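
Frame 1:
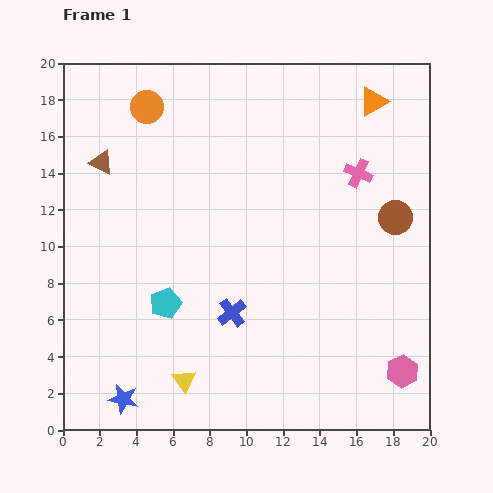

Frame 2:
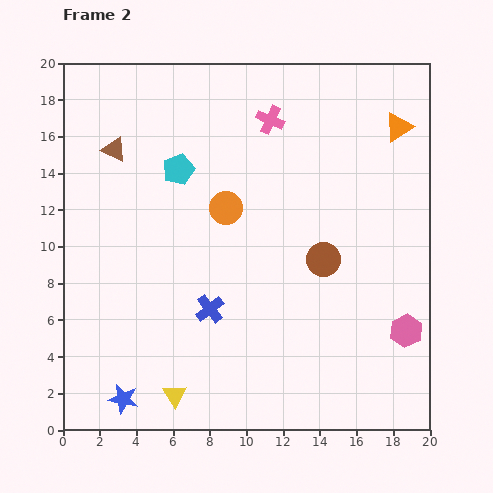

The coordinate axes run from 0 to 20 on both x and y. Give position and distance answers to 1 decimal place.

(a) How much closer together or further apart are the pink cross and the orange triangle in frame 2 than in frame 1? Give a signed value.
+3.0

Distance in frame 1: 4.0. Distance in frame 2: 7.0.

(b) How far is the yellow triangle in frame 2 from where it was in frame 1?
0.9

The yellow triangle moved from (6.6, 2.7) to (6.1, 1.9), a distance of √(0.5² + 0.8²) ≈ 0.9.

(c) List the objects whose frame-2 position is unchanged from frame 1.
the blue star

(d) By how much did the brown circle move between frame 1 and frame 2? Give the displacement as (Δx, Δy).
(-3.9, -2.3)

The brown circle was at (18.1, 11.6) in frame 1 and (14.2, 9.3) in frame 2.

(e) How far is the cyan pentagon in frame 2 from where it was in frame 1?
7.3

The cyan pentagon moved from (5.6, 6.9) to (6.3, 14.2), a distance of √(0.7² + 7.3²) ≈ 7.3.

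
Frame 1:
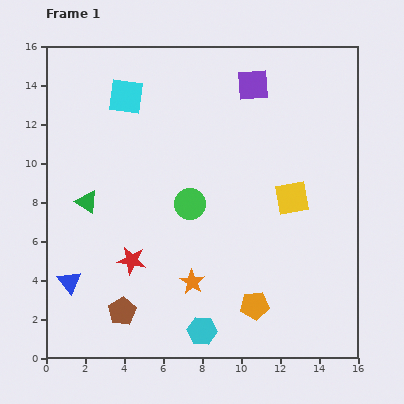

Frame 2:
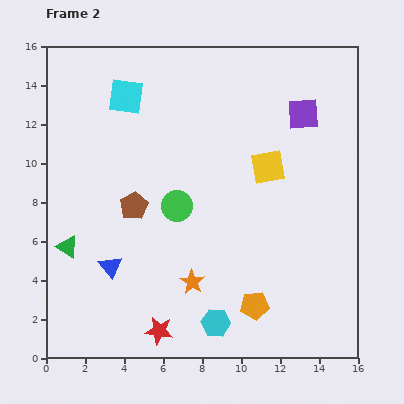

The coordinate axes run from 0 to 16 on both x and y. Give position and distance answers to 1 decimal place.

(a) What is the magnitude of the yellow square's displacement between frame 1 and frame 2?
2.0

The yellow square moved from (12.6, 8.2) to (11.4, 9.8), a distance of √(1.2² + 1.6²) ≈ 2.0.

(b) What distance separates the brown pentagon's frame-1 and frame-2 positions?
5.4

The brown pentagon moved from (3.9, 2.4) to (4.5, 7.8), a distance of √(0.6² + 5.4²) ≈ 5.4.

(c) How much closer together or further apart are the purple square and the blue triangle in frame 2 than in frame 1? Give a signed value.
-1.2

Distance in frame 1: 13.8. Distance in frame 2: 12.6.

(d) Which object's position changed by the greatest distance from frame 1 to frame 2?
the brown pentagon

(moved 5.4; next 3.9)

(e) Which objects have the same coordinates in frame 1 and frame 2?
the cyan square, the orange pentagon, the orange star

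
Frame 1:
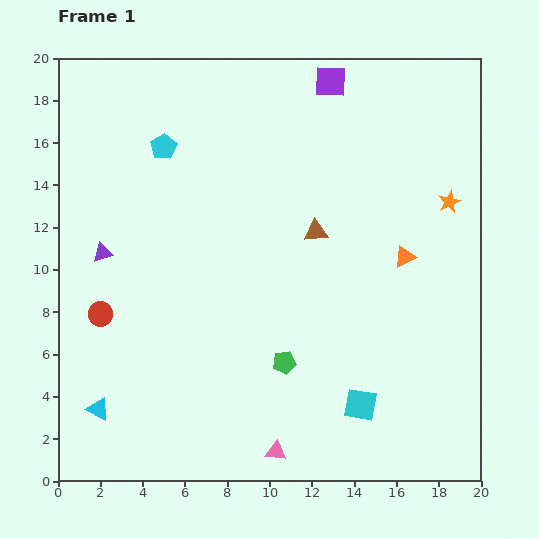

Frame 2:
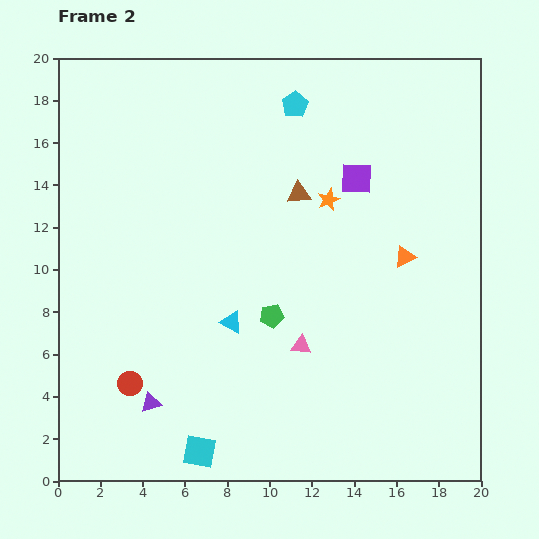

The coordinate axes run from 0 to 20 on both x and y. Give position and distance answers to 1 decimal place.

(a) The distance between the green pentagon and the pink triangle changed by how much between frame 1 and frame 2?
-2.2

Distance in frame 1: 4.2. Distance in frame 2: 2.0.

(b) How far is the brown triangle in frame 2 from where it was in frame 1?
2.0

The brown triangle moved from (12.2, 11.8) to (11.4, 13.6), a distance of √(0.8² + 1.8²) ≈ 2.0.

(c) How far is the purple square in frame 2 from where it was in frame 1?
4.8

The purple square moved from (12.9, 18.9) to (14.1, 14.3), a distance of √(1.2² + 4.6²) ≈ 4.8.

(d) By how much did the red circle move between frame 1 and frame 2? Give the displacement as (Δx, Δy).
(1.4, -3.3)

The red circle was at (2.0, 7.9) in frame 1 and (3.4, 4.6) in frame 2.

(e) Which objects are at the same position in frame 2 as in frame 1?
the orange triangle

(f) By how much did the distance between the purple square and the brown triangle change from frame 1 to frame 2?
-4.3

Distance in frame 1: 7.1. Distance in frame 2: 2.8.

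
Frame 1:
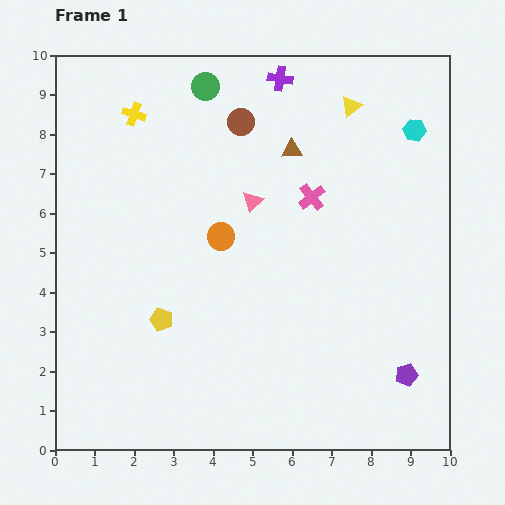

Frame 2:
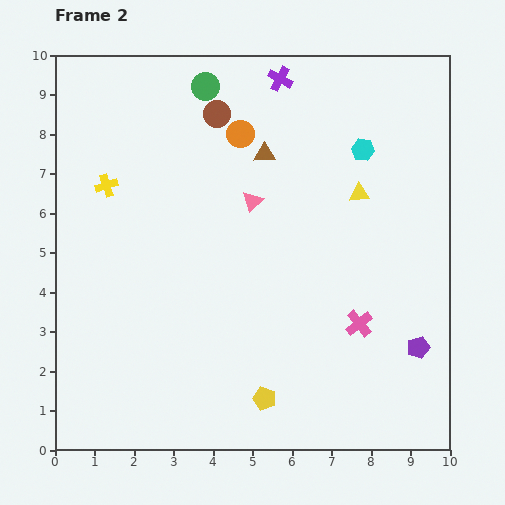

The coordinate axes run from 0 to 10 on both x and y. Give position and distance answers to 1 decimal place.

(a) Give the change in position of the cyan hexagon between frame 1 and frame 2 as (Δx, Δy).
(-1.3, -0.5)

The cyan hexagon was at (9.1, 8.1) in frame 1 and (7.8, 7.6) in frame 2.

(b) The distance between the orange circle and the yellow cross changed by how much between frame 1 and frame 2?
-0.2

Distance in frame 1: 3.8. Distance in frame 2: 3.6.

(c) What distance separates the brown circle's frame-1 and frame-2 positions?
0.6

The brown circle moved from (4.7, 8.3) to (4.1, 8.5), a distance of √(0.6² + 0.2²) ≈ 0.6.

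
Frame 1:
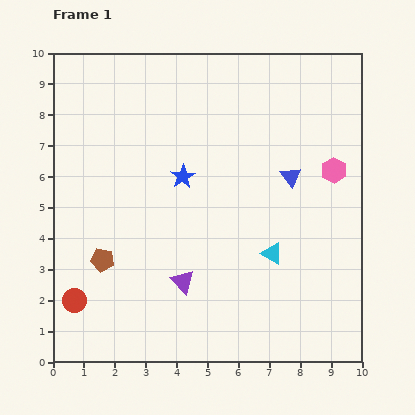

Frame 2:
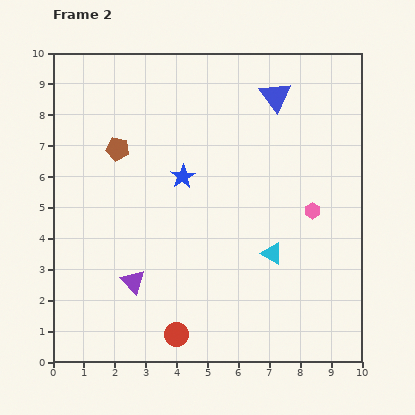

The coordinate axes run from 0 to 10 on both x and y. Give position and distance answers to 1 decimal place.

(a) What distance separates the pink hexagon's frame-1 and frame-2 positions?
1.5

The pink hexagon moved from (9.1, 6.2) to (8.4, 4.9), a distance of √(0.7² + 1.3²) ≈ 1.5.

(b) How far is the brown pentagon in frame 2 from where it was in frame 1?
3.6

The brown pentagon moved from (1.6, 3.3) to (2.1, 6.9), a distance of √(0.5² + 3.6²) ≈ 3.6.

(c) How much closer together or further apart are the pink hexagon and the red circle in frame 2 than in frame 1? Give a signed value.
-3.5

Distance in frame 1: 9.4. Distance in frame 2: 5.9.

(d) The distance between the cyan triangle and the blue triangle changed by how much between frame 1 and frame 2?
+2.5

Distance in frame 1: 2.6. Distance in frame 2: 5.1.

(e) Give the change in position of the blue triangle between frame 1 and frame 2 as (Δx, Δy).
(-0.5, 2.6)

The blue triangle was at (7.7, 6.0) in frame 1 and (7.2, 8.6) in frame 2.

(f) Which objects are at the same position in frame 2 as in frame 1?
the blue star, the cyan triangle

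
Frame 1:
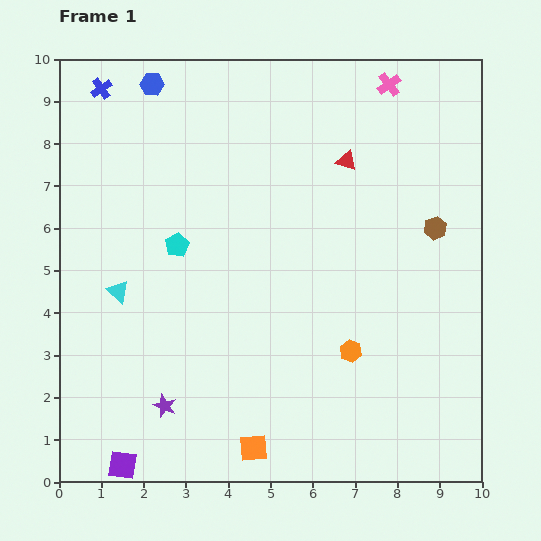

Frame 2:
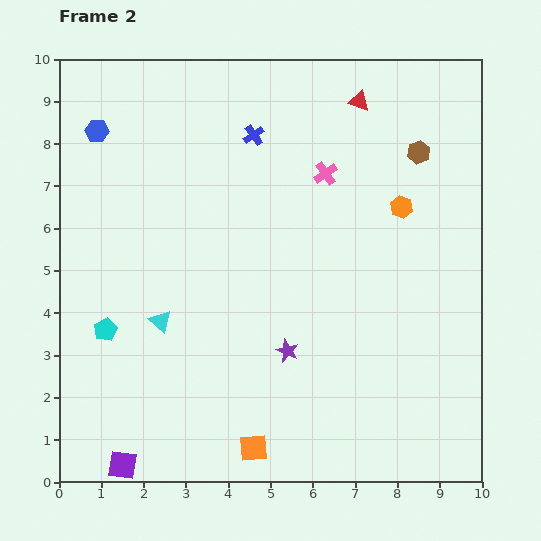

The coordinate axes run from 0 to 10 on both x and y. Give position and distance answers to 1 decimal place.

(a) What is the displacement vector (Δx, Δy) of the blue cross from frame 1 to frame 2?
(3.6, -1.1)

The blue cross was at (1.0, 9.3) in frame 1 and (4.6, 8.2) in frame 2.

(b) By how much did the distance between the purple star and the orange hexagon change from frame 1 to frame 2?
-0.3

Distance in frame 1: 4.6. Distance in frame 2: 4.3.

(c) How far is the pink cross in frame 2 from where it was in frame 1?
2.6

The pink cross moved from (7.8, 9.4) to (6.3, 7.3), a distance of √(1.5² + 2.1²) ≈ 2.6.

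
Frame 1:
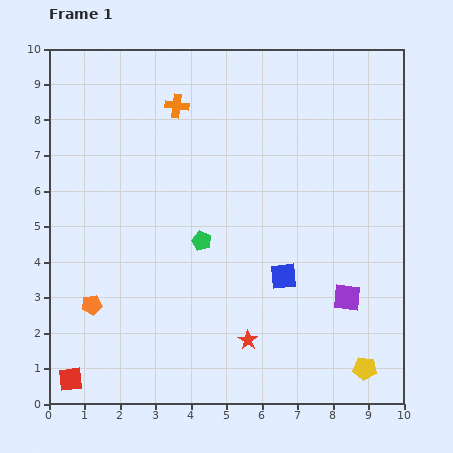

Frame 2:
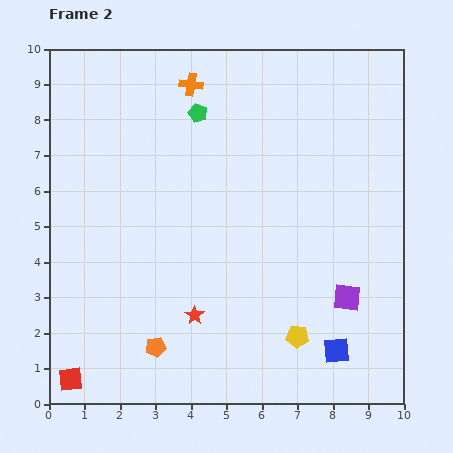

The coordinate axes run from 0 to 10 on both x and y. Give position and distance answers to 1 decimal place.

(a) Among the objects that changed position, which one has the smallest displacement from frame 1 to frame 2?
the orange cross

(moved 0.7)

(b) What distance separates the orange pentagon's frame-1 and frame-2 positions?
2.2

The orange pentagon moved from (1.2, 2.8) to (3.0, 1.6), a distance of √(1.8² + 1.2²) ≈ 2.2.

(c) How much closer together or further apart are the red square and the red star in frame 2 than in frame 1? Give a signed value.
-1.2

Distance in frame 1: 5.1. Distance in frame 2: 3.9.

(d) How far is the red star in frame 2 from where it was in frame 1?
1.7

The red star moved from (5.6, 1.8) to (4.1, 2.5), a distance of √(1.5² + 0.7²) ≈ 1.7.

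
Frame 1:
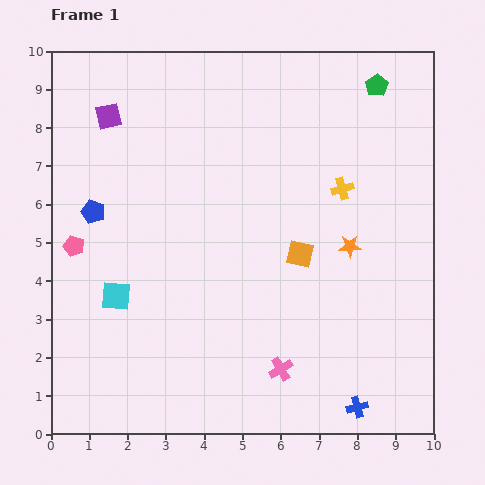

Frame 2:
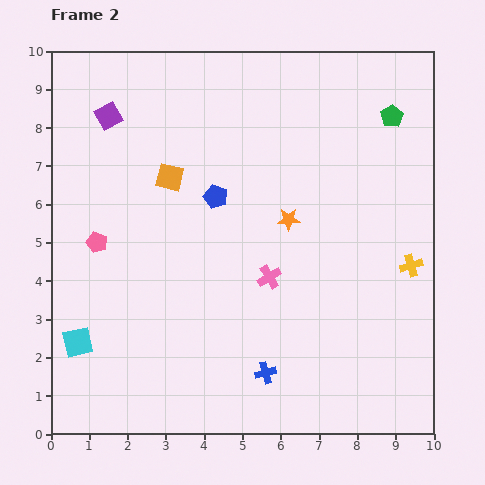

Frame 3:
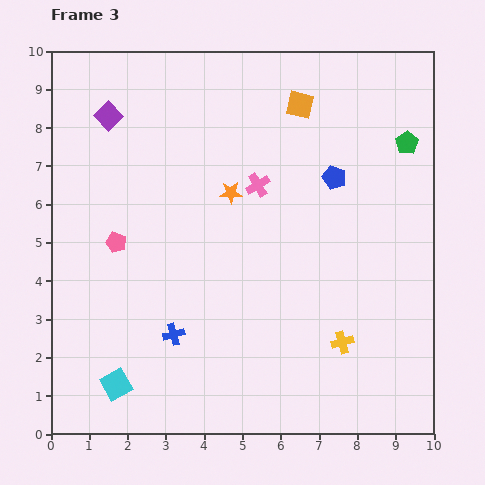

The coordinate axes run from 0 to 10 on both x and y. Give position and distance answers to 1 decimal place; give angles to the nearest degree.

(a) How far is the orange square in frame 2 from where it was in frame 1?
3.9

The orange square moved from (6.5, 4.7) to (3.1, 6.7), a distance of √(3.4² + 2.0²) ≈ 3.9.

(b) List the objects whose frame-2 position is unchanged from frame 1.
the purple square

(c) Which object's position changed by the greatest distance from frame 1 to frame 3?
the blue pentagon

(moved 6.4; next 5.2)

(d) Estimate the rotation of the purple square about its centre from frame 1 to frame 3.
31° counter-clockwise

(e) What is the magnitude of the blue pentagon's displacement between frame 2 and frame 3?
3.1

The blue pentagon moved from (4.3, 6.2) to (7.4, 6.7), a distance of √(3.1² + 0.5²) ≈ 3.1.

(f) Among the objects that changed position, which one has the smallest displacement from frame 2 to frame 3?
the pink pentagon

(moved 0.5)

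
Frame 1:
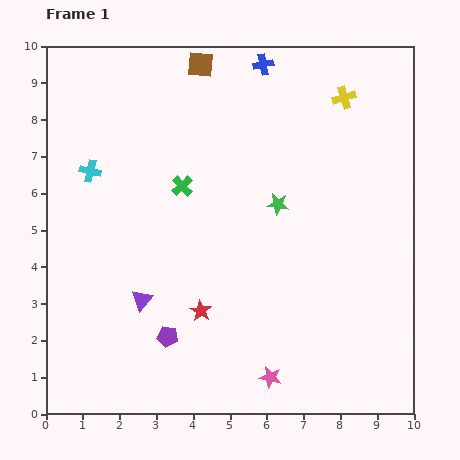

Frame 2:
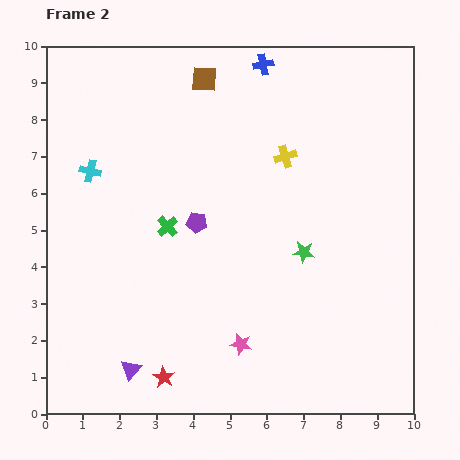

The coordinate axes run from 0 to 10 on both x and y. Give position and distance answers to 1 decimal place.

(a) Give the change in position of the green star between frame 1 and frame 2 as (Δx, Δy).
(0.7, -1.3)

The green star was at (6.3, 5.7) in frame 1 and (7.0, 4.4) in frame 2.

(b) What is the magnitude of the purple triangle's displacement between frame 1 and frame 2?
1.9

The purple triangle moved from (2.6, 3.1) to (2.3, 1.2), a distance of √(0.3² + 1.9²) ≈ 1.9.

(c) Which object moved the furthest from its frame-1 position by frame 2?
the purple pentagon

(moved 3.2; next 2.3)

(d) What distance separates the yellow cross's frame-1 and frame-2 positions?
2.3

The yellow cross moved from (8.1, 8.6) to (6.5, 7.0), a distance of √(1.6² + 1.6²) ≈ 2.3.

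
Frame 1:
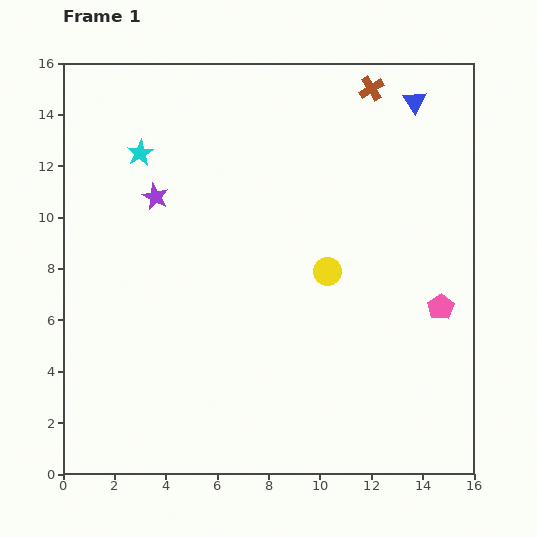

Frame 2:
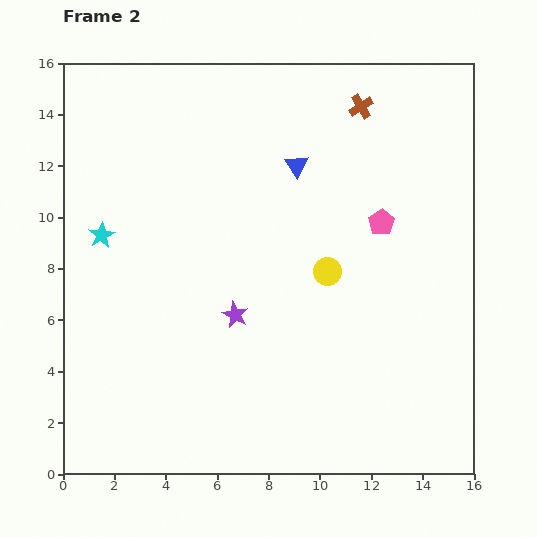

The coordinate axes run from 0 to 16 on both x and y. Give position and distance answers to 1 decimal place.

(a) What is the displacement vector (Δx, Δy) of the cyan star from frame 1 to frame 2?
(-1.5, -3.2)

The cyan star was at (3.0, 12.5) in frame 1 and (1.5, 9.3) in frame 2.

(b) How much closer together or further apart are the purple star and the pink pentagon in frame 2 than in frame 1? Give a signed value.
-5.2

Distance in frame 1: 11.9. Distance in frame 2: 6.7.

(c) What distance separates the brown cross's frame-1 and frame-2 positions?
0.8

The brown cross moved from (12.0, 15.0) to (11.6, 14.3), a distance of √(0.4² + 0.7²) ≈ 0.8.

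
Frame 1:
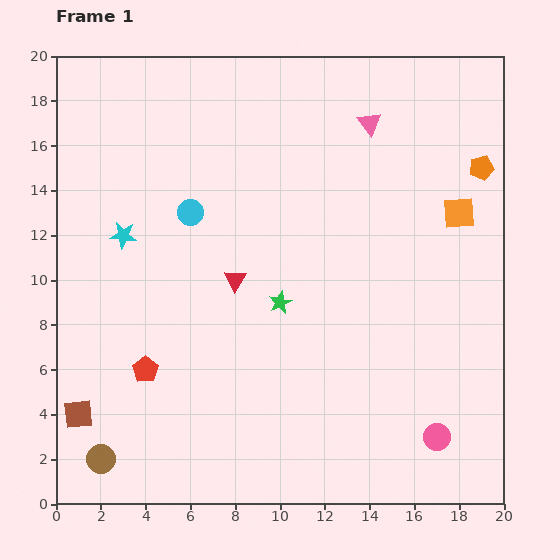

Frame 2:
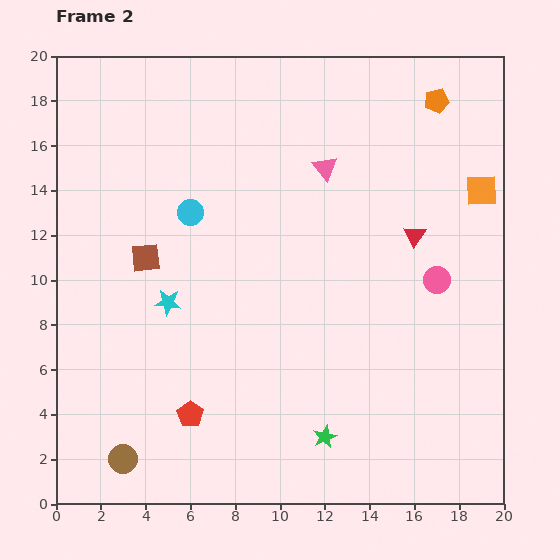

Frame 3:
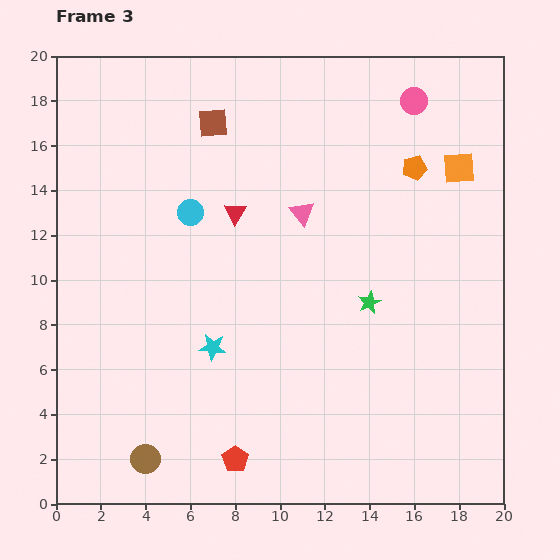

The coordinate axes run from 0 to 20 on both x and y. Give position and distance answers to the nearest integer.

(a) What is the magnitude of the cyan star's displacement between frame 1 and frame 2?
4

The cyan star moved from (3, 12) to (5, 9), a distance of √(2² + 3²) ≈ 4.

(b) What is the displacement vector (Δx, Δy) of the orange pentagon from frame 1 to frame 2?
(-2, 3)

The orange pentagon was at (19, 15) in frame 1 and (17, 18) in frame 2.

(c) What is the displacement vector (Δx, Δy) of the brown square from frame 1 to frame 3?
(6, 13)

The brown square was at (1, 4) in frame 1 and (7, 17) in frame 3.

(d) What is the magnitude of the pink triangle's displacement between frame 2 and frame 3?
2

The pink triangle moved from (12, 15) to (11, 13), a distance of √(1² + 2²) ≈ 2.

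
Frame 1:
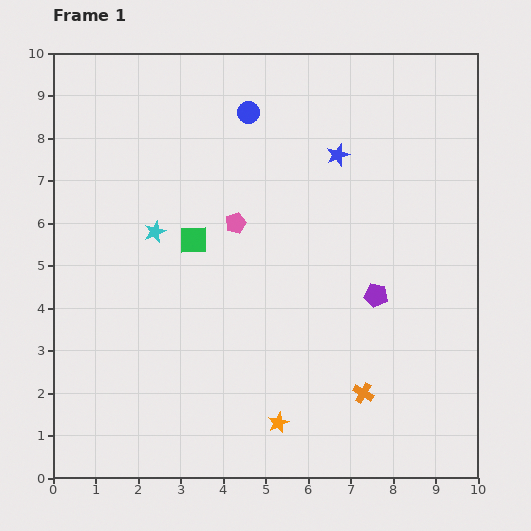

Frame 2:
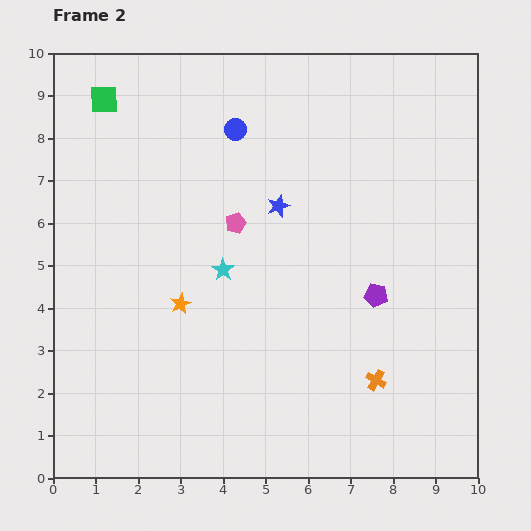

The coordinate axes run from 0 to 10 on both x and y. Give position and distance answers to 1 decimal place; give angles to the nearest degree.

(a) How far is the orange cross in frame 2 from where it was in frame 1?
0.4

The orange cross moved from (7.3, 2.0) to (7.6, 2.3), a distance of √(0.3² + 0.3²) ≈ 0.4.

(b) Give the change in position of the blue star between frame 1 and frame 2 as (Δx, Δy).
(-1.4, -1.2)

The blue star was at (6.7, 7.6) in frame 1 and (5.3, 6.4) in frame 2.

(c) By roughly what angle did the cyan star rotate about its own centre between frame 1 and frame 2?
17° counter-clockwise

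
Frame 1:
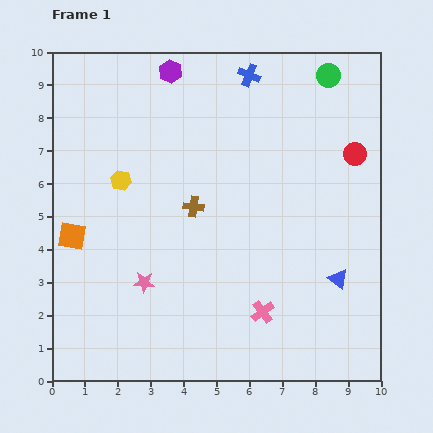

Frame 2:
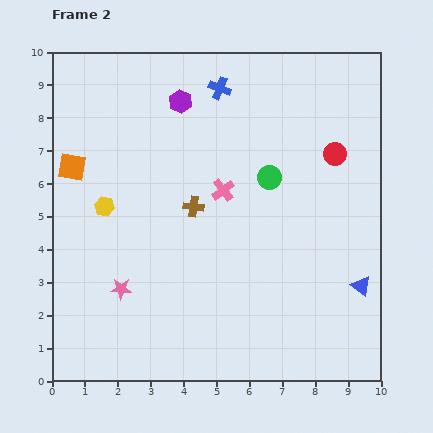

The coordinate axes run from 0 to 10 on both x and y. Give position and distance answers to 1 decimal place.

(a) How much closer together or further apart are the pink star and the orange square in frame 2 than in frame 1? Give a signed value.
+1.4

Distance in frame 1: 2.6. Distance in frame 2: 4.0.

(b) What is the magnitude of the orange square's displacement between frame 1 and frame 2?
2.1

The orange square moved from (0.6, 4.4) to (0.6, 6.5), a distance of √(0.0² + 2.1²) ≈ 2.1.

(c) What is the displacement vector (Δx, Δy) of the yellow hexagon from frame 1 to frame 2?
(-0.5, -0.8)

The yellow hexagon was at (2.1, 6.1) in frame 1 and (1.6, 5.3) in frame 2.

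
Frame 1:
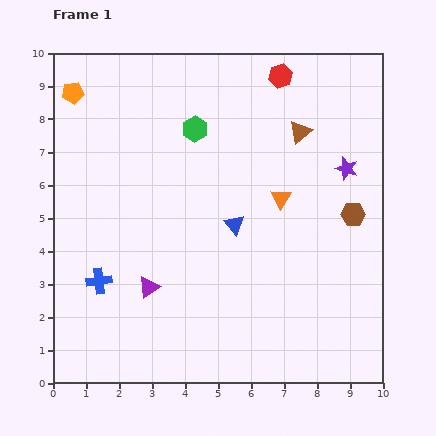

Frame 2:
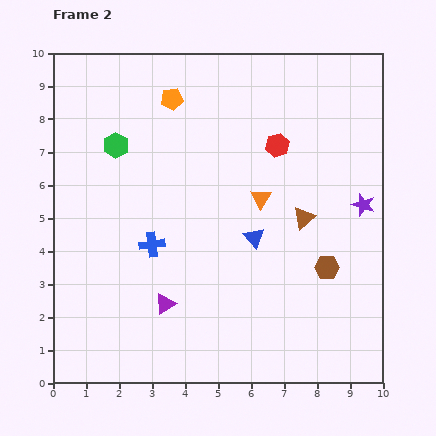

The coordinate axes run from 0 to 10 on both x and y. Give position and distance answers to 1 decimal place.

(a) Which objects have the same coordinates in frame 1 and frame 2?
none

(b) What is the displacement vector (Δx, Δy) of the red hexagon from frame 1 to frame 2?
(-0.1, -2.1)

The red hexagon was at (6.9, 9.3) in frame 1 and (6.8, 7.2) in frame 2.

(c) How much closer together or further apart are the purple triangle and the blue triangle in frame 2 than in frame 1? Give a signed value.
+0.2

Distance in frame 1: 3.2. Distance in frame 2: 3.4.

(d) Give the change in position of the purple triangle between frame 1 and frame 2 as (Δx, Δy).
(0.5, -0.5)

The purple triangle was at (2.9, 2.9) in frame 1 and (3.4, 2.4) in frame 2.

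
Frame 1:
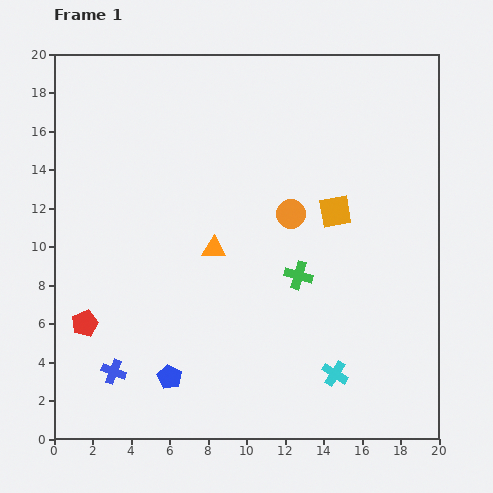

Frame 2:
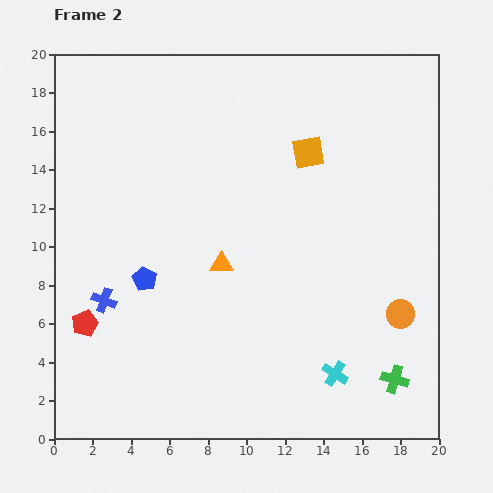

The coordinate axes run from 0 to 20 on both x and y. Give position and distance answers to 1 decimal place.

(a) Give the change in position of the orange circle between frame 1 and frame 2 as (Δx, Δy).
(5.7, -5.2)

The orange circle was at (12.3, 11.7) in frame 1 and (18.0, 6.5) in frame 2.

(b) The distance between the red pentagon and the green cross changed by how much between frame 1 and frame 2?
+5.0

Distance in frame 1: 11.4. Distance in frame 2: 16.4.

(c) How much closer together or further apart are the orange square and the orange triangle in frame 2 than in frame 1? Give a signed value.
+0.7

Distance in frame 1: 6.6. Distance in frame 2: 7.3.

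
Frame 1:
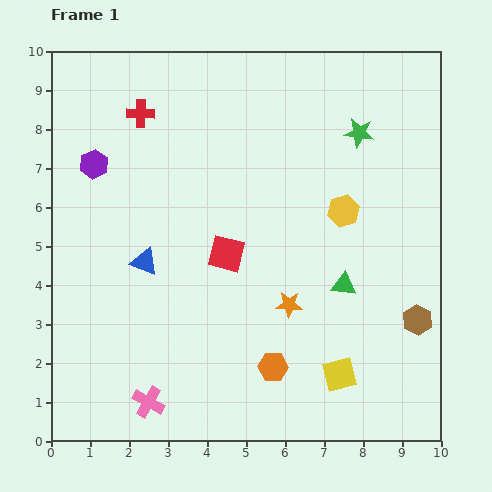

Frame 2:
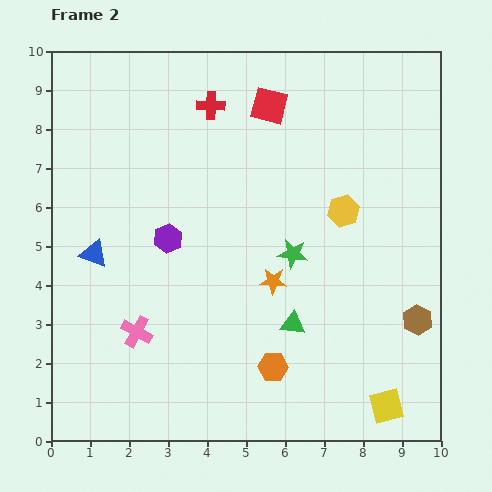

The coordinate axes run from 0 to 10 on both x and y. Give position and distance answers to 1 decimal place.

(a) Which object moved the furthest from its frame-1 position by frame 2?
the red square

(moved 4.0; next 3.5)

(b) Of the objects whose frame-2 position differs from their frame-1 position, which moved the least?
the orange star

(moved 0.7)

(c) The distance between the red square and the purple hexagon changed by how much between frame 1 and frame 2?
+0.2

Distance in frame 1: 4.1. Distance in frame 2: 4.3.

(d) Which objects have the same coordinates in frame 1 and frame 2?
the orange hexagon, the brown hexagon, the yellow hexagon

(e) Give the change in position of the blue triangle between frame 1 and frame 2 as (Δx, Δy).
(-1.3, 0.2)

The blue triangle was at (2.4, 4.6) in frame 1 and (1.1, 4.8) in frame 2.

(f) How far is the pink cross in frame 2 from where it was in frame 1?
1.8

The pink cross moved from (2.5, 1.0) to (2.2, 2.8), a distance of √(0.3² + 1.8²) ≈ 1.8.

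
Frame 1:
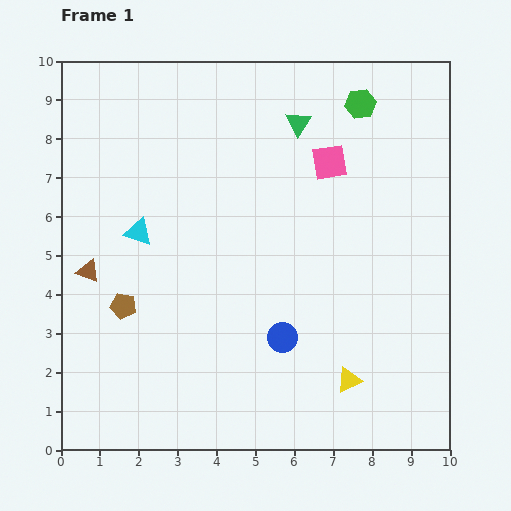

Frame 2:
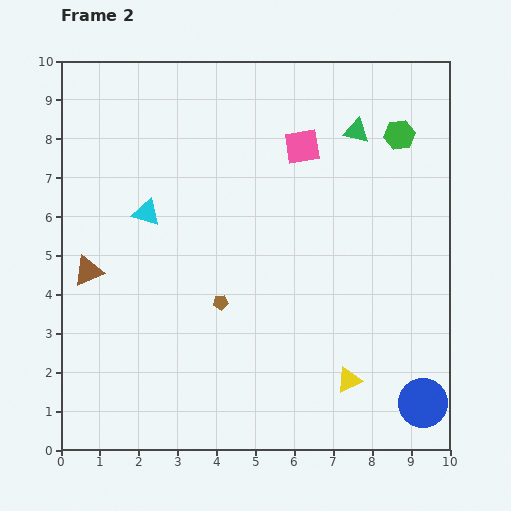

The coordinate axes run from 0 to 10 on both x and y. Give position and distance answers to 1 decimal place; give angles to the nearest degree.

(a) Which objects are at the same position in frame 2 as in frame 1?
the yellow triangle, the brown triangle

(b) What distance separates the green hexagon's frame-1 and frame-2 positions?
1.3

The green hexagon moved from (7.7, 8.9) to (8.7, 8.1), a distance of √(1.0² + 0.8²) ≈ 1.3.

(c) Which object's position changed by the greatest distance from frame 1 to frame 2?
the blue circle

(moved 4.0; next 2.5)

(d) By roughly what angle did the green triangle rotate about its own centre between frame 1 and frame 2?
52° counter-clockwise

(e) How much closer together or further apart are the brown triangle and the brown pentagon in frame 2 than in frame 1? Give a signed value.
+2.2

Distance in frame 1: 1.3. Distance in frame 2: 3.5.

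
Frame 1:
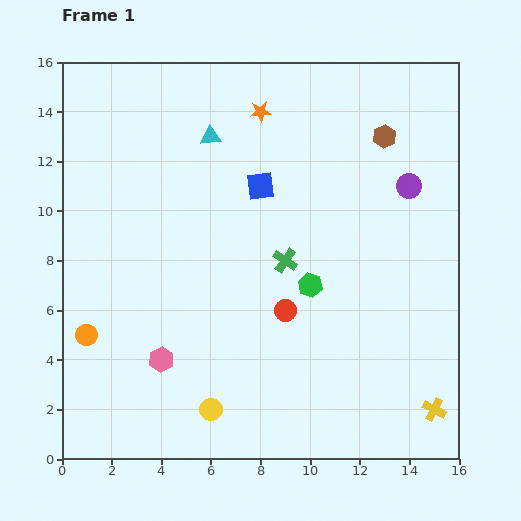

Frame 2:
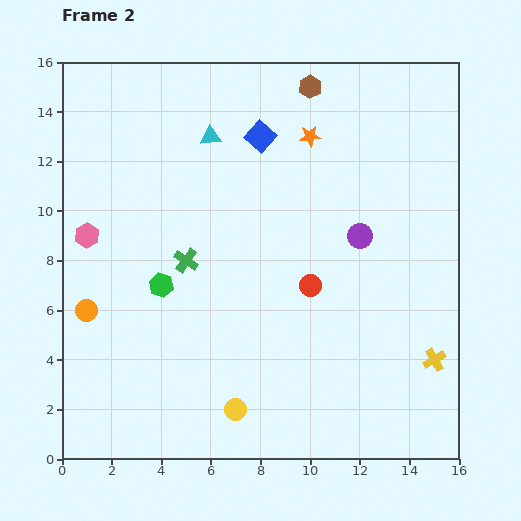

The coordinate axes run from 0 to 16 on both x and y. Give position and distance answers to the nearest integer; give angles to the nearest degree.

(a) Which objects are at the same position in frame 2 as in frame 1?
the cyan triangle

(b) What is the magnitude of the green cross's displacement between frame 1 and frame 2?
4

The green cross moved from (9, 8) to (5, 8), a distance of √(4² + 0²) ≈ 4.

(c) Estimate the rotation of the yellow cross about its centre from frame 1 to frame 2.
32° clockwise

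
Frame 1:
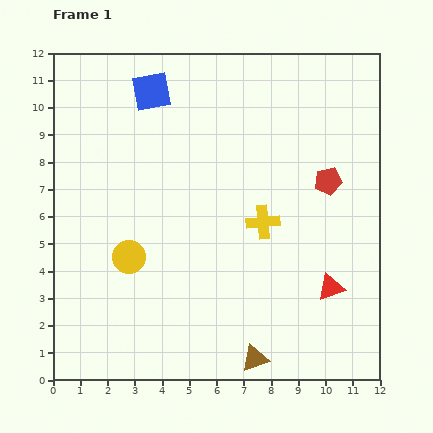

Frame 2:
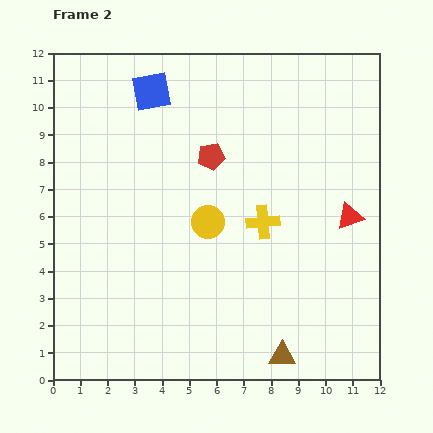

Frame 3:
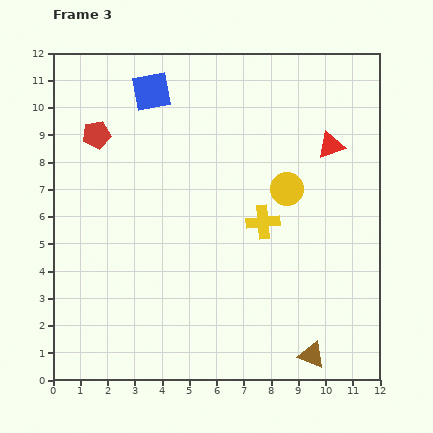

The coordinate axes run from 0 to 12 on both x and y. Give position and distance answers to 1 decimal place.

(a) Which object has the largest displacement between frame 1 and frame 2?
the red pentagon

(moved 4.4; next 3.2)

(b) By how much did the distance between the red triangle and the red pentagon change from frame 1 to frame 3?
+4.7

Distance in frame 1: 3.9. Distance in frame 3: 8.6.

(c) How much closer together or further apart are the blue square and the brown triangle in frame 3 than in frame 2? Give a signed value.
+0.6

Distance in frame 2: 10.8. Distance in frame 3: 11.4.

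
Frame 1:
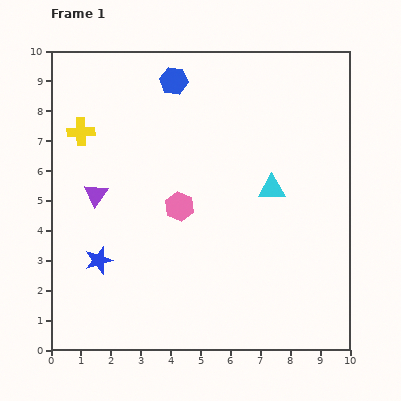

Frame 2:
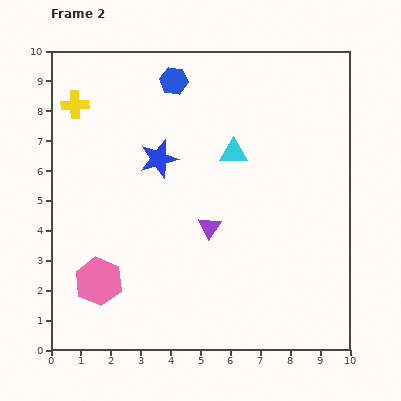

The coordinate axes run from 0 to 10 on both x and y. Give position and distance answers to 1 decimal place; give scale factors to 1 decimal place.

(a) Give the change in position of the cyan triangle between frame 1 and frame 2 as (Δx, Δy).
(-1.3, 1.2)

The cyan triangle was at (7.4, 5.4) in frame 1 and (6.1, 6.6) in frame 2.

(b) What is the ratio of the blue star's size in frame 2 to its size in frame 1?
1.4×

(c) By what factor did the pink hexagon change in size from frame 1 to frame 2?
1.6×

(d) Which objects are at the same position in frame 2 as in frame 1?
the blue hexagon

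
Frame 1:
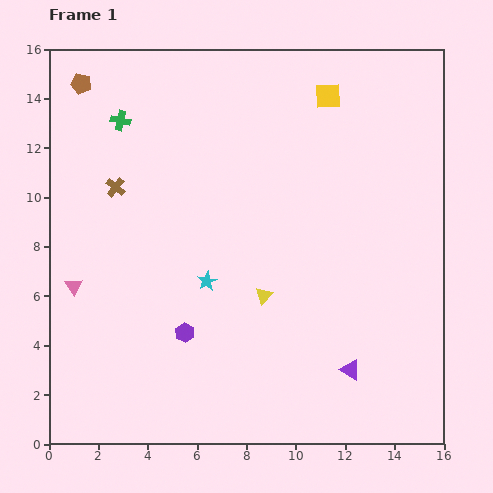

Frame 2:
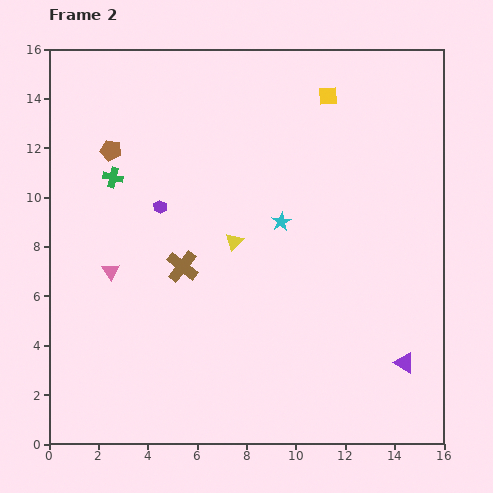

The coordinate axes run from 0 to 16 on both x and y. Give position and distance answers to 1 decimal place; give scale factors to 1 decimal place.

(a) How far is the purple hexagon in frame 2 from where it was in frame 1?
5.2

The purple hexagon moved from (5.5, 4.5) to (4.5, 9.6), a distance of √(1.0² + 5.1²) ≈ 5.2.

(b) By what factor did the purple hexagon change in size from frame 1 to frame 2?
0.7×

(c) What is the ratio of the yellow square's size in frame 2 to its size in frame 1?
0.7×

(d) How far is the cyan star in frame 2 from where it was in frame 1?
3.8

The cyan star moved from (6.4, 6.6) to (9.4, 9.0), a distance of √(3.0² + 2.4²) ≈ 3.8.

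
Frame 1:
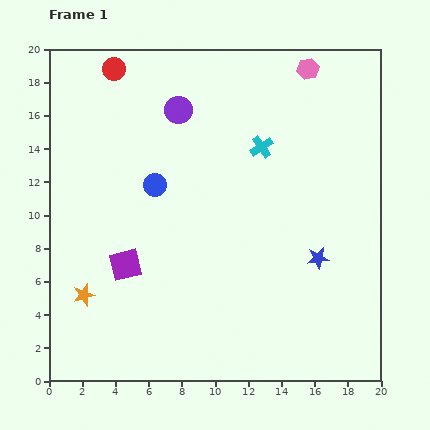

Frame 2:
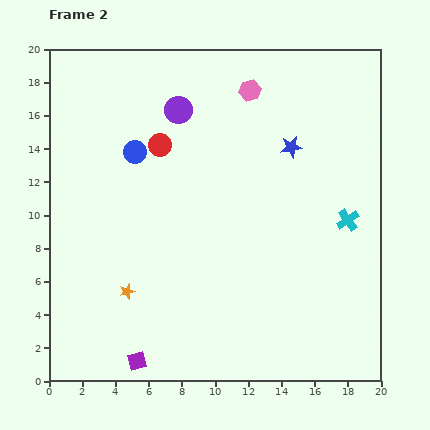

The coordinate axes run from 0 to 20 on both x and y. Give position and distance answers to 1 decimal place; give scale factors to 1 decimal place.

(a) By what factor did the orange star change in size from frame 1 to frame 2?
0.7×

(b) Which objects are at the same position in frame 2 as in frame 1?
the purple circle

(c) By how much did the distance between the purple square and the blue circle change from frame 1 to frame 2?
+7.5

Distance in frame 1: 5.1. Distance in frame 2: 12.6.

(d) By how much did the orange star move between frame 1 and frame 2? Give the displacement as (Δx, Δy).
(2.6, 0.2)

The orange star was at (2.1, 5.2) in frame 1 and (4.7, 5.4) in frame 2.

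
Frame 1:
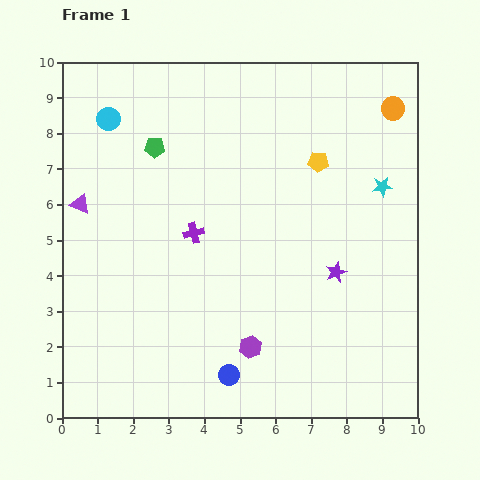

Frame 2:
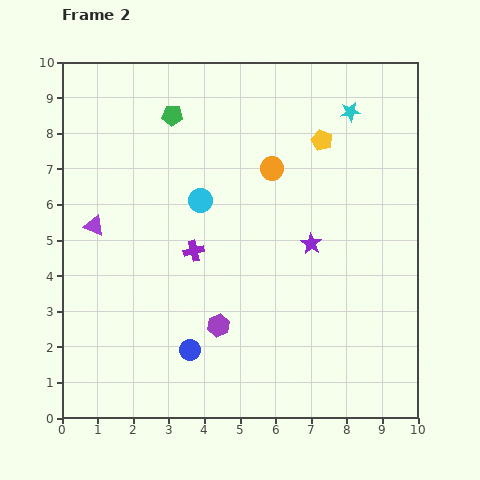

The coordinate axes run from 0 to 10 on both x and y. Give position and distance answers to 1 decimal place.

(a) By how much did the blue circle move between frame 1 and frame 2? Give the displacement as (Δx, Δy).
(-1.1, 0.7)

The blue circle was at (4.7, 1.2) in frame 1 and (3.6, 1.9) in frame 2.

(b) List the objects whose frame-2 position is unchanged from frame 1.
none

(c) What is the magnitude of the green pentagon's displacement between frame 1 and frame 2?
1.0

The green pentagon moved from (2.6, 7.6) to (3.1, 8.5), a distance of √(0.5² + 0.9²) ≈ 1.0.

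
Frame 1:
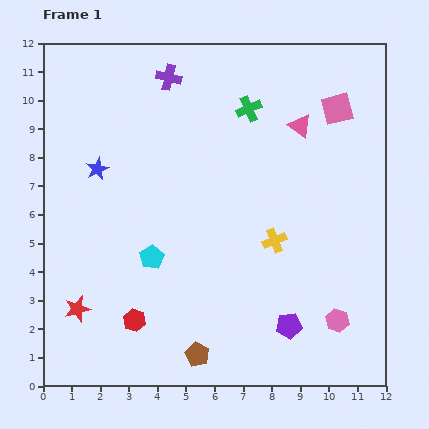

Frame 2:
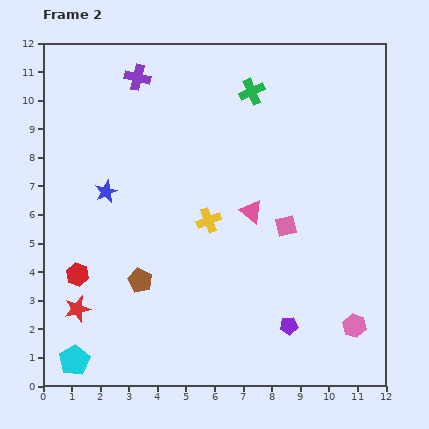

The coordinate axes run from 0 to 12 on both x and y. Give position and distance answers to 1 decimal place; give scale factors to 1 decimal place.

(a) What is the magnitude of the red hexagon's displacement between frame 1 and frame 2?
2.6

The red hexagon moved from (3.2, 2.3) to (1.2, 3.9), a distance of √(2.0² + 1.6²) ≈ 2.6.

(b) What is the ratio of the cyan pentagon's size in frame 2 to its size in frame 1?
1.3×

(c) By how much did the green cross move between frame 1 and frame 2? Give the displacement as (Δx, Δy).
(0.1, 0.6)

The green cross was at (7.2, 9.7) in frame 1 and (7.3, 10.3) in frame 2.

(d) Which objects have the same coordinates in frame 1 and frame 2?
the red star, the purple pentagon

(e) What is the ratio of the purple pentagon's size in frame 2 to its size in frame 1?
0.7×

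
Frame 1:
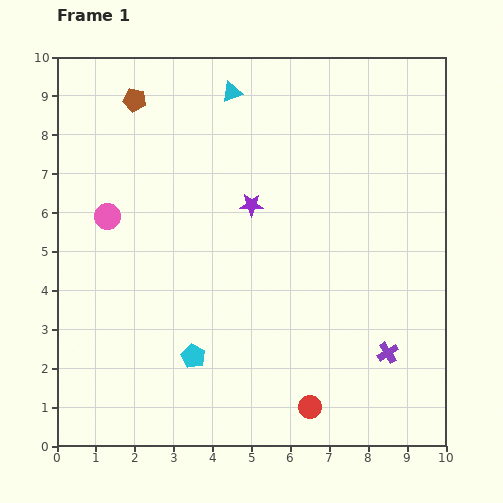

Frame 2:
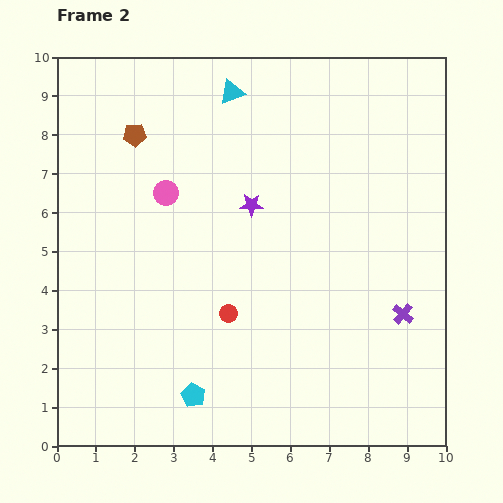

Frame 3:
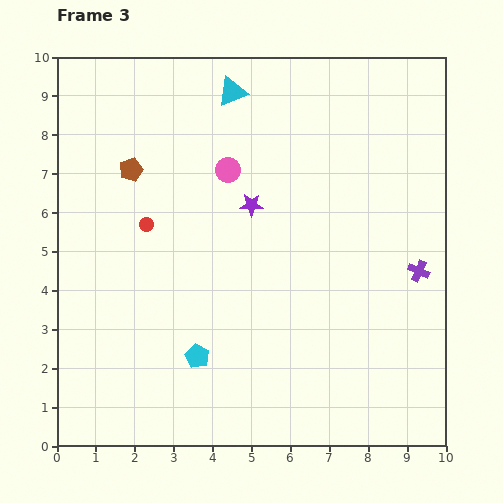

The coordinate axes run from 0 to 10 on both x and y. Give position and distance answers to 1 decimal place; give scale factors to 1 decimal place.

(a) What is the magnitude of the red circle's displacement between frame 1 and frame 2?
3.2

The red circle moved from (6.5, 1.0) to (4.4, 3.4), a distance of √(2.1² + 2.4²) ≈ 3.2.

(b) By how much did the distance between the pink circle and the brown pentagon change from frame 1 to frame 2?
-1.4

Distance in frame 1: 3.1. Distance in frame 2: 1.7.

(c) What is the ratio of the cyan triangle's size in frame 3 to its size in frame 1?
1.4×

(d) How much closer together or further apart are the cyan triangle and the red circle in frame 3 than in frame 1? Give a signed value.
-4.3

Distance in frame 1: 8.3. Distance in frame 3: 4.0.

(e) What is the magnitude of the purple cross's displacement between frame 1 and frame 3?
2.2

The purple cross moved from (8.5, 2.4) to (9.3, 4.5), a distance of √(0.8² + 2.1²) ≈ 2.2.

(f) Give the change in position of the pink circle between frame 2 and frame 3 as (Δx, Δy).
(1.6, 0.6)

The pink circle was at (2.8, 6.5) in frame 2 and (4.4, 7.1) in frame 3.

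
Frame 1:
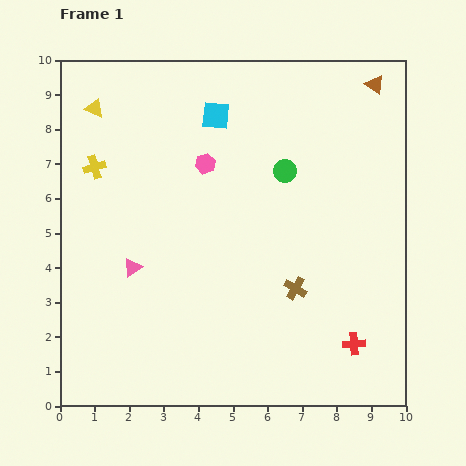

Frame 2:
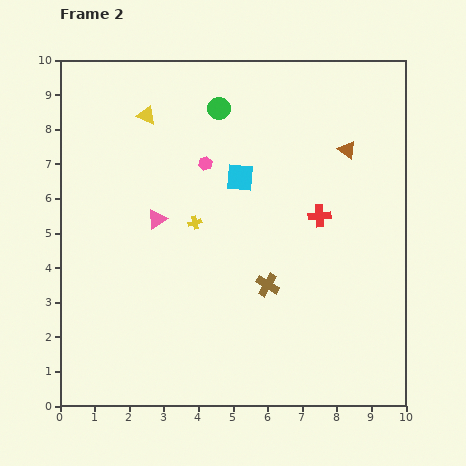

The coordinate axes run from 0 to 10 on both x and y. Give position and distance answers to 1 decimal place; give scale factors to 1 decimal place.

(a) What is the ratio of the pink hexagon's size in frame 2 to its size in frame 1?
0.7×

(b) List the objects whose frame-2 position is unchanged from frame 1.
the pink hexagon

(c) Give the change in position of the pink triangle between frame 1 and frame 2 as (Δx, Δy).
(0.7, 1.4)

The pink triangle was at (2.1, 4.0) in frame 1 and (2.8, 5.4) in frame 2.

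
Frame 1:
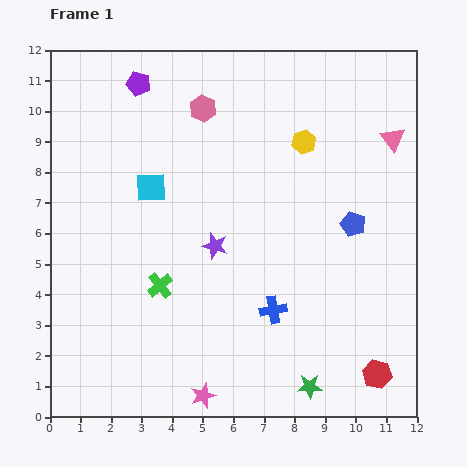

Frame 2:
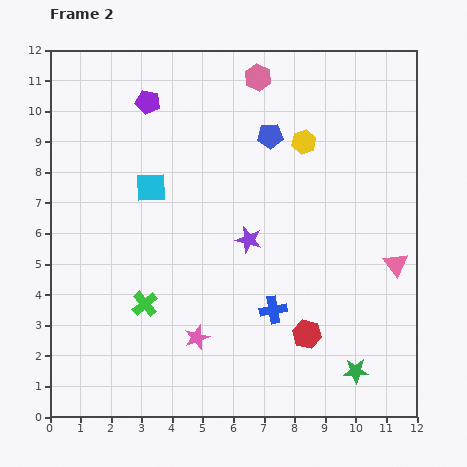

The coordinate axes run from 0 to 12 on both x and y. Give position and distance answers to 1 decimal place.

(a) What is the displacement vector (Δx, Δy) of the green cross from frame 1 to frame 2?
(-0.5, -0.6)

The green cross was at (3.6, 4.3) in frame 1 and (3.1, 3.7) in frame 2.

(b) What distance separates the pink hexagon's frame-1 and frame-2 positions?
2.1

The pink hexagon moved from (5.0, 10.1) to (6.8, 11.1), a distance of √(1.8² + 1.0²) ≈ 2.1.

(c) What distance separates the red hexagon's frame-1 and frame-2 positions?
2.6

The red hexagon moved from (10.7, 1.4) to (8.4, 2.7), a distance of √(2.3² + 1.3²) ≈ 2.6.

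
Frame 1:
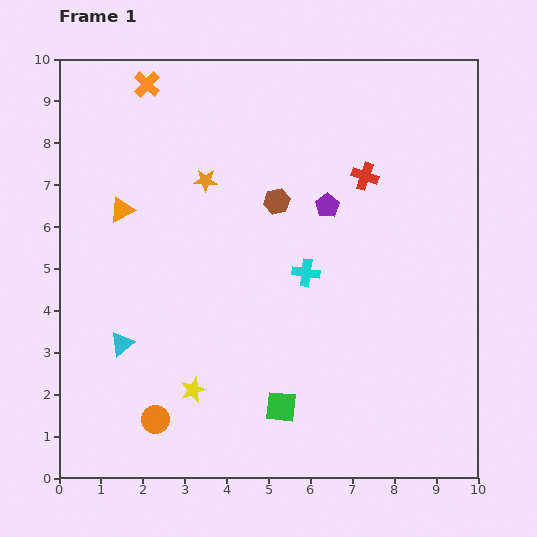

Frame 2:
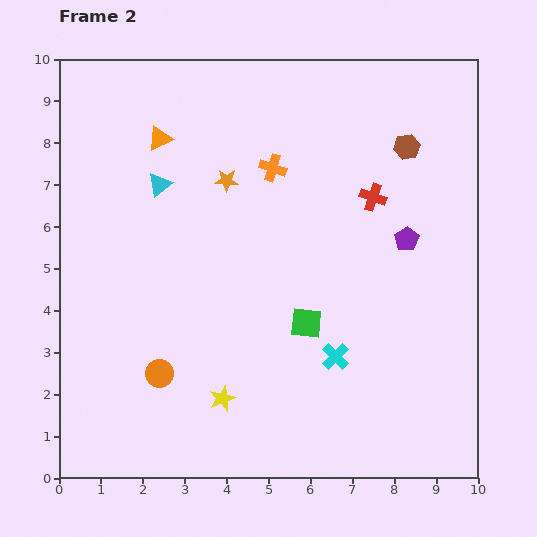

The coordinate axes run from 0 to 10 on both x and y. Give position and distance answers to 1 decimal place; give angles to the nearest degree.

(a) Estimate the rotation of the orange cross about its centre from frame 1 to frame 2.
26° counter-clockwise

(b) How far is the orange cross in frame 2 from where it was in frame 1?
3.6

The orange cross moved from (2.1, 9.4) to (5.1, 7.4), a distance of √(3.0² + 2.0²) ≈ 3.6.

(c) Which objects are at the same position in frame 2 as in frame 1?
none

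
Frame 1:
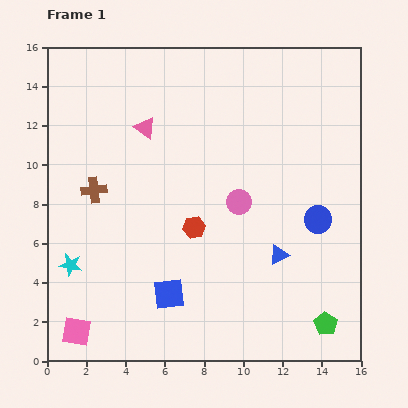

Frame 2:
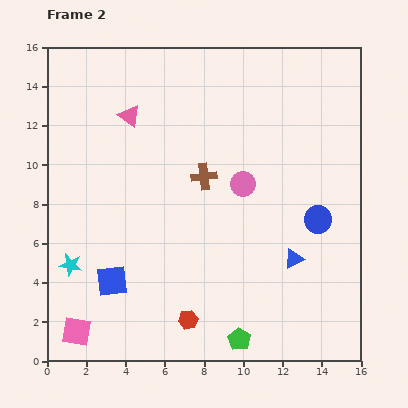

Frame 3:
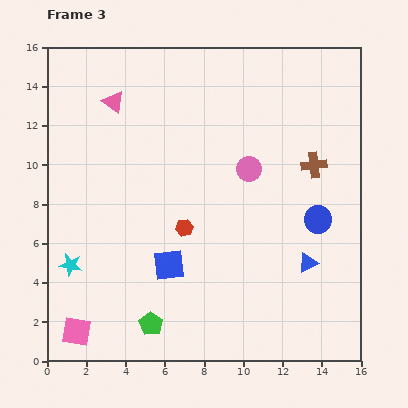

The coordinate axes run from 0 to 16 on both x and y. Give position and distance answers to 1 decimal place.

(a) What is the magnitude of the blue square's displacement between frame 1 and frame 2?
3.0

The blue square moved from (6.2, 3.4) to (3.3, 4.1), a distance of √(2.9² + 0.7²) ≈ 3.0.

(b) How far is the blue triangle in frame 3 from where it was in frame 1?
1.6

The blue triangle moved from (11.8, 5.4) to (13.3, 5.0), a distance of √(1.5² + 0.4²) ≈ 1.6.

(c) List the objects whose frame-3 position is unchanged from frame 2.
the cyan star, the blue circle, the pink square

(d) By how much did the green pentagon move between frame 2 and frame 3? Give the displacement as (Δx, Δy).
(-4.5, 0.8)

The green pentagon was at (9.8, 1.1) in frame 2 and (5.3, 1.9) in frame 3.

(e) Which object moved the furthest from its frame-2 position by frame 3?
the brown cross

(moved 5.6; next 4.7)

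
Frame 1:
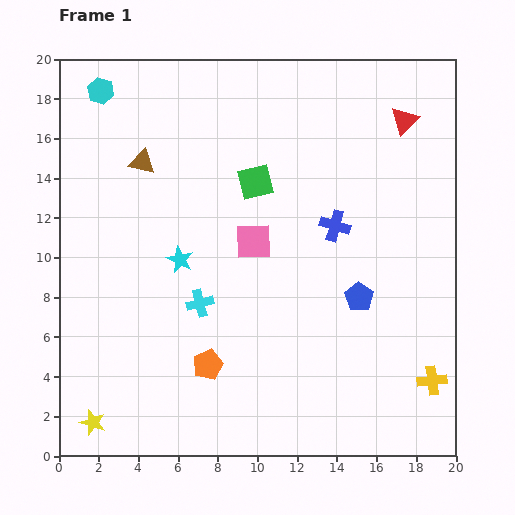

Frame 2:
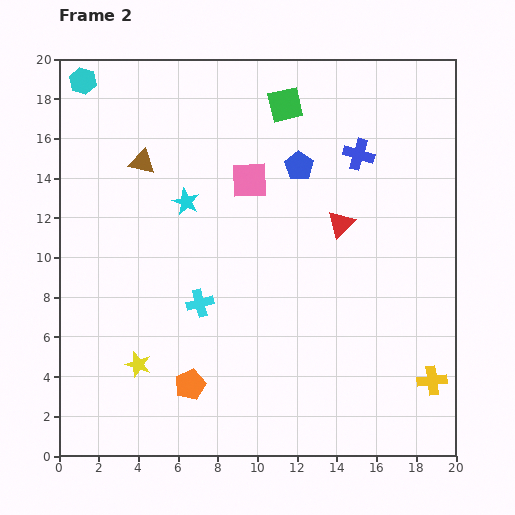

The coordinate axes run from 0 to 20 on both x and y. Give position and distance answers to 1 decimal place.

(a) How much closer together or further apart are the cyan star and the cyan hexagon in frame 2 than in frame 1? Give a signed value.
-1.4

Distance in frame 1: 9.4. Distance in frame 2: 8.0.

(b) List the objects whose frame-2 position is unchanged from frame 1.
the brown triangle, the yellow cross, the cyan cross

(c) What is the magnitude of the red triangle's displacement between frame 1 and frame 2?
6.1

The red triangle moved from (17.4, 16.9) to (14.2, 11.7), a distance of √(3.2² + 5.2²) ≈ 6.1.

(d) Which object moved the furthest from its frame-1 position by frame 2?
the blue pentagon

(moved 7.2; next 6.1)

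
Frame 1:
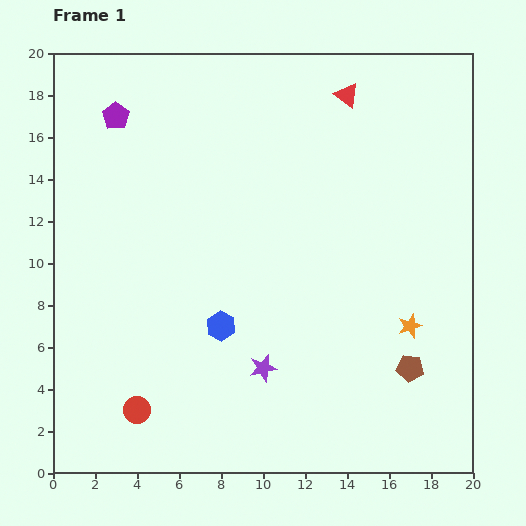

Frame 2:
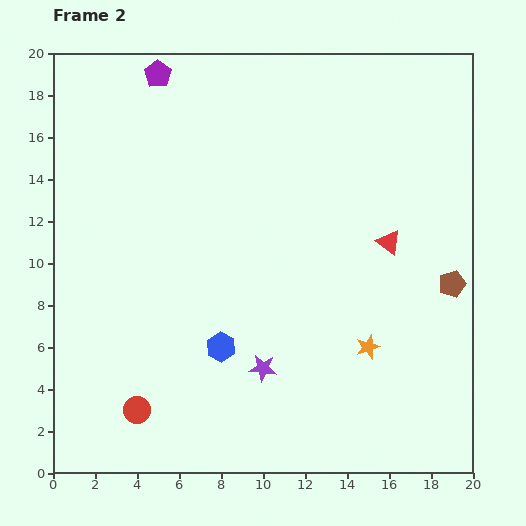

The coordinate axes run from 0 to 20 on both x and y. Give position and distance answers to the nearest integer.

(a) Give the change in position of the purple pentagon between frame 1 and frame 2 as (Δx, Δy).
(2, 2)

The purple pentagon was at (3, 17) in frame 1 and (5, 19) in frame 2.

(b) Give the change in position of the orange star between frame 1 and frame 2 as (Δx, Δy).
(-2, -1)

The orange star was at (17, 7) in frame 1 and (15, 6) in frame 2.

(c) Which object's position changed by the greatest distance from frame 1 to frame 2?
the red triangle

(moved 7; next 4)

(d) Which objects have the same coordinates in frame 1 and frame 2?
the red circle, the purple star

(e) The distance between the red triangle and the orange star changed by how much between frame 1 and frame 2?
-6

Distance in frame 1: 11. Distance in frame 2: 5.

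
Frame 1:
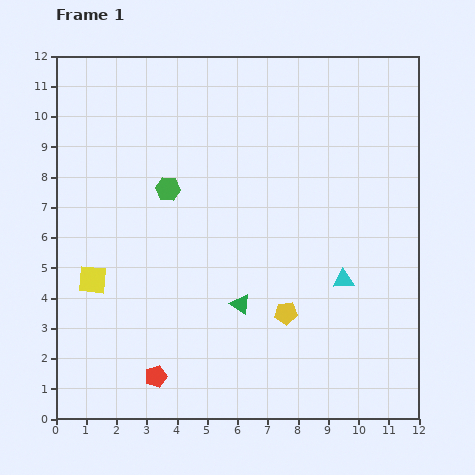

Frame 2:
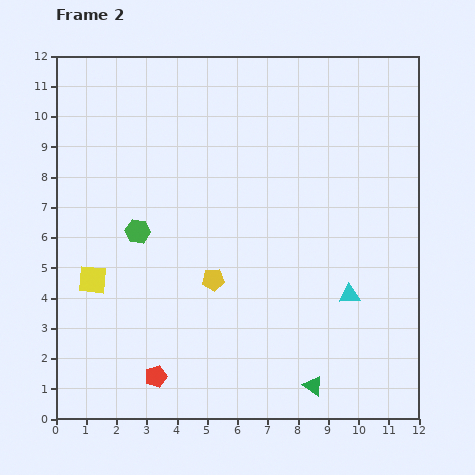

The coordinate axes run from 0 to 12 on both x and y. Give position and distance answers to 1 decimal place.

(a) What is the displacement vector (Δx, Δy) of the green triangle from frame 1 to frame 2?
(2.4, -2.7)

The green triangle was at (6.1, 3.8) in frame 1 and (8.5, 1.1) in frame 2.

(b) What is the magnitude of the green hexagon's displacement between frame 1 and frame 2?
1.7

The green hexagon moved from (3.7, 7.6) to (2.7, 6.2), a distance of √(1.0² + 1.4²) ≈ 1.7.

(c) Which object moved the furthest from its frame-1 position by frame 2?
the green triangle

(moved 3.6; next 2.6)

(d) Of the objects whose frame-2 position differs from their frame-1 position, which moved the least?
the cyan triangle

(moved 0.5)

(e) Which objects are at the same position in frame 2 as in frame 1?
the yellow square, the red pentagon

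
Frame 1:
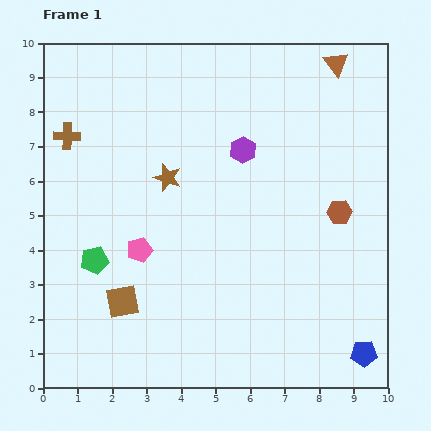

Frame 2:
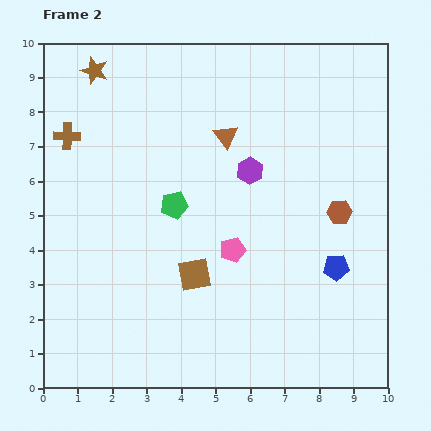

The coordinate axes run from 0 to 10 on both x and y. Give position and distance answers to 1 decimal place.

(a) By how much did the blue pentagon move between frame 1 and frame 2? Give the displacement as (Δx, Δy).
(-0.8, 2.5)

The blue pentagon was at (9.3, 1.0) in frame 1 and (8.5, 3.5) in frame 2.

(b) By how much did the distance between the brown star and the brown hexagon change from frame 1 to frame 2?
+3.1

Distance in frame 1: 5.1. Distance in frame 2: 8.2.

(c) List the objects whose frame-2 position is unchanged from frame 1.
the brown hexagon, the brown cross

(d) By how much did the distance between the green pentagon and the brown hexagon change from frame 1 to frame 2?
-2.4

Distance in frame 1: 7.2. Distance in frame 2: 4.8.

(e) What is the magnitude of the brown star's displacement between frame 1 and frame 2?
3.7

The brown star moved from (3.6, 6.1) to (1.5, 9.2), a distance of √(2.1² + 3.1²) ≈ 3.7.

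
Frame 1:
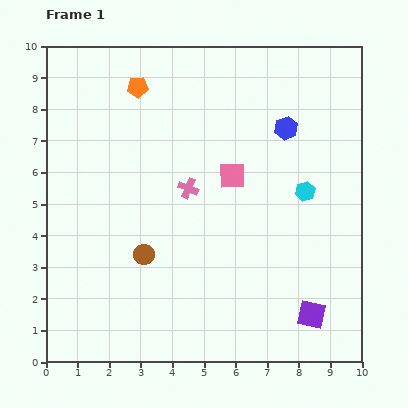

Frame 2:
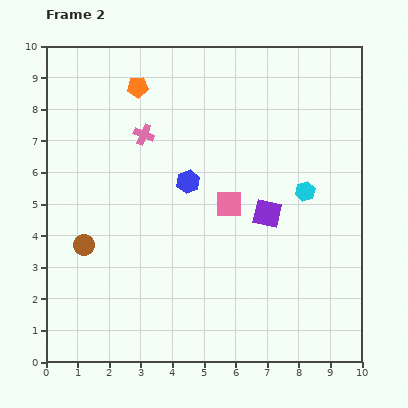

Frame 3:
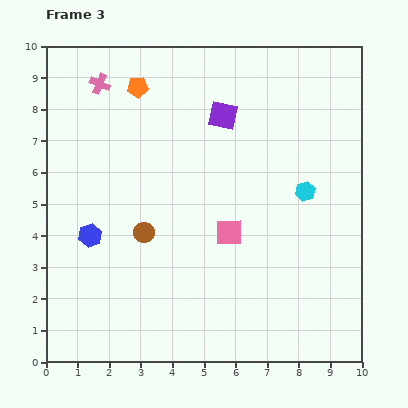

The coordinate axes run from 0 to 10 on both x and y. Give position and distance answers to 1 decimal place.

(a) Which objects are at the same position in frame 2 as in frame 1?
the cyan hexagon, the orange pentagon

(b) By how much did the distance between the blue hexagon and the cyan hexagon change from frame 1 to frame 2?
+1.6

Distance in frame 1: 2.1. Distance in frame 2: 3.7.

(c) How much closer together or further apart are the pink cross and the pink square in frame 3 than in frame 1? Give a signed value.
+4.7

Distance in frame 1: 1.5. Distance in frame 3: 6.2.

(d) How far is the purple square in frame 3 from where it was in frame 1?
6.9

The purple square moved from (8.4, 1.5) to (5.6, 7.8), a distance of √(2.8² + 6.3²) ≈ 6.9.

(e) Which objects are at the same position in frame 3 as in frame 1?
the cyan hexagon, the orange pentagon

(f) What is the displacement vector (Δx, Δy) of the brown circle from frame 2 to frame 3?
(1.9, 0.4)

The brown circle was at (1.2, 3.7) in frame 2 and (3.1, 4.1) in frame 3.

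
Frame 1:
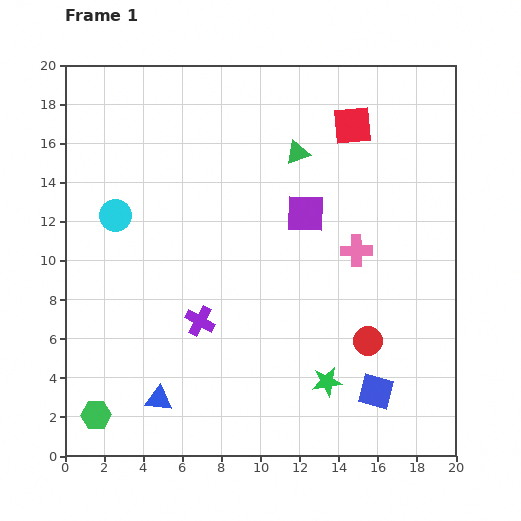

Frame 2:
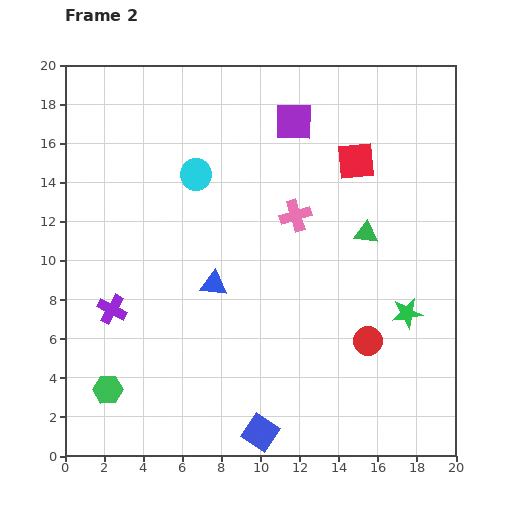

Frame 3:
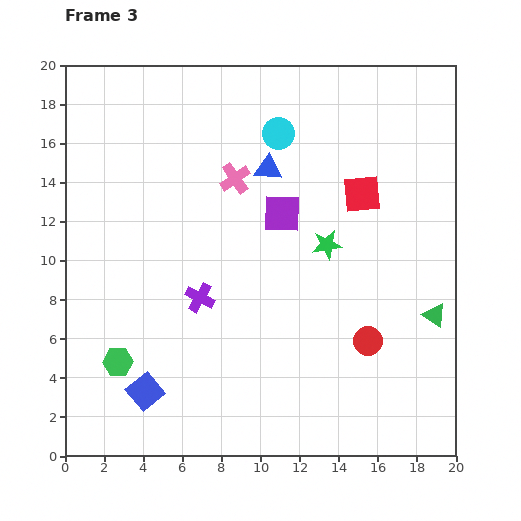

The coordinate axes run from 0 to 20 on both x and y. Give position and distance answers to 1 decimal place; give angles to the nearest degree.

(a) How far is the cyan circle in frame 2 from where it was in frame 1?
4.6

The cyan circle moved from (2.6, 12.3) to (6.7, 14.4), a distance of √(4.1² + 2.1²) ≈ 4.6.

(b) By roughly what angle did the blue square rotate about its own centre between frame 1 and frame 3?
36° clockwise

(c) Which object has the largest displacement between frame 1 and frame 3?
the blue triangle

(moved 13.1; next 11.8)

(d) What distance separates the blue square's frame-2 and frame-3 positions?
6.3

The blue square moved from (10.0, 1.2) to (4.1, 3.3), a distance of √(5.9² + 2.1²) ≈ 6.3.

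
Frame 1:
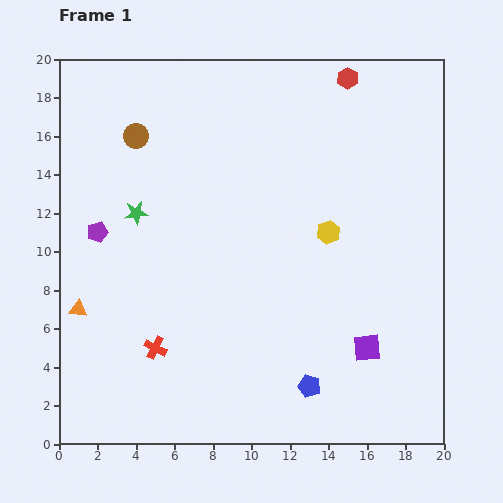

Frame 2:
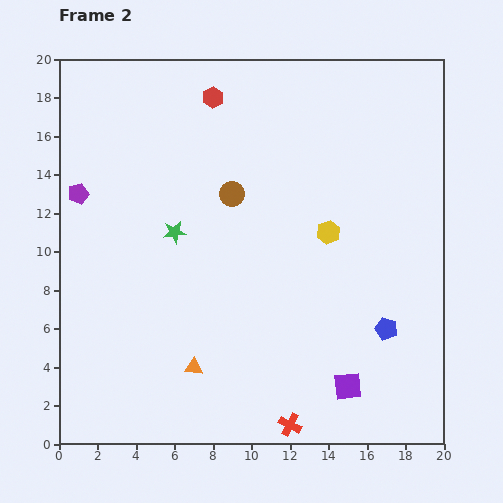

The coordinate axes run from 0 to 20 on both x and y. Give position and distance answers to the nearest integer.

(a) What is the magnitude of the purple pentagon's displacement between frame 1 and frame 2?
2

The purple pentagon moved from (2, 11) to (1, 13), a distance of √(1² + 2²) ≈ 2.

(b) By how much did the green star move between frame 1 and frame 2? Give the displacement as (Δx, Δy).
(2, -1)

The green star was at (4, 12) in frame 1 and (6, 11) in frame 2.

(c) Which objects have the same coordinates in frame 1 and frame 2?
the yellow hexagon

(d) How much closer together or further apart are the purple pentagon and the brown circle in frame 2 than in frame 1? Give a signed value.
+3

Distance in frame 1: 5. Distance in frame 2: 8.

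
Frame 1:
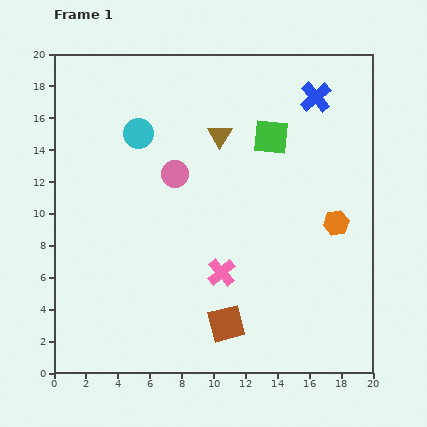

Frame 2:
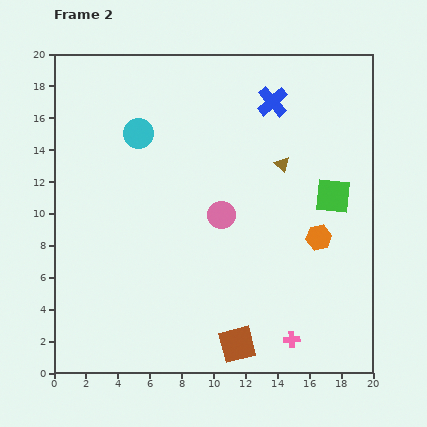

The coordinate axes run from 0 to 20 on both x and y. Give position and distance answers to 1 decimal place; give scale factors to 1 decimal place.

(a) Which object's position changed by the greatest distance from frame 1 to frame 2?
the pink cross

(moved 6.1; next 5.4)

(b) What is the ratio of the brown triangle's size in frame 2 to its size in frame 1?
0.6×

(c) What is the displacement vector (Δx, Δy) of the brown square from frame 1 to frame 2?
(0.7, -1.3)

The brown square was at (10.8, 3.1) in frame 1 and (11.5, 1.8) in frame 2.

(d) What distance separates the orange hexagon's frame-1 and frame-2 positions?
1.4

The orange hexagon moved from (17.7, 9.4) to (16.6, 8.5), a distance of √(1.1² + 0.9²) ≈ 1.4.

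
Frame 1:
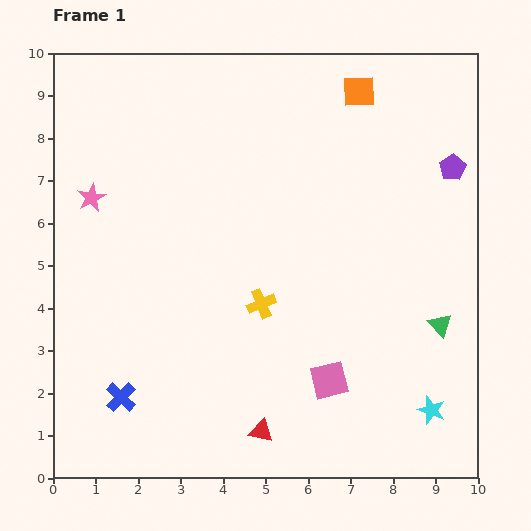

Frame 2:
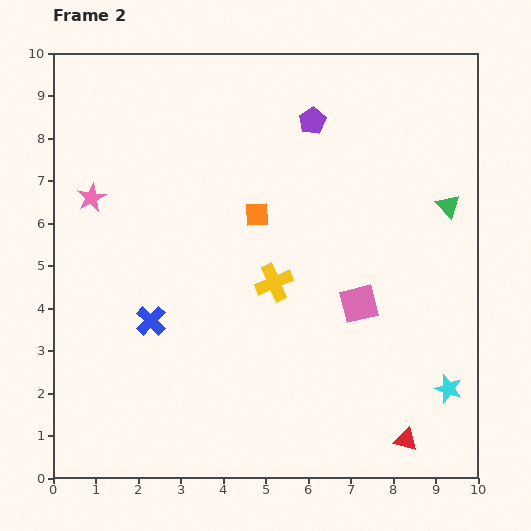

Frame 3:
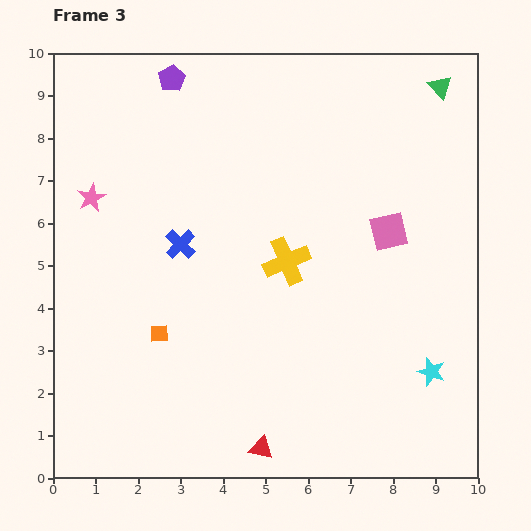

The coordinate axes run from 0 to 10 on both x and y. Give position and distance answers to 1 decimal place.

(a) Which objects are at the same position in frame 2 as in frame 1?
the pink star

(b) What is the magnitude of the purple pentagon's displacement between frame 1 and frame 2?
3.5

The purple pentagon moved from (9.4, 7.3) to (6.1, 8.4), a distance of √(3.3² + 1.1²) ≈ 3.5.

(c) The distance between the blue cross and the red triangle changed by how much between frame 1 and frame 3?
+1.8

Distance in frame 1: 3.4. Distance in frame 3: 5.2.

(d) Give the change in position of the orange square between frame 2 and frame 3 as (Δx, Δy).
(-2.3, -2.8)

The orange square was at (4.8, 6.2) in frame 2 and (2.5, 3.4) in frame 3.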